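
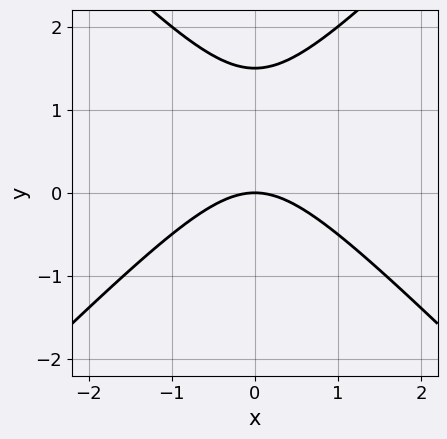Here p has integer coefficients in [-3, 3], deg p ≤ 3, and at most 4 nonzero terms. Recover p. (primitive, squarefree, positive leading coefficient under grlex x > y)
First, the degree is 2 — no degree-1 curve has this shape.
Next, symmetries: the x ↦ −x reflection is a symmetry, so x appears only in even powers.
Next, from the axis intercepts and sections: it meets the y-axis at y = 0 (among the integer gridlines); one x-axis crossing is at x = 0.
Finally, putting this together gives p.

2*x^2 - 2*y^2 + 3*y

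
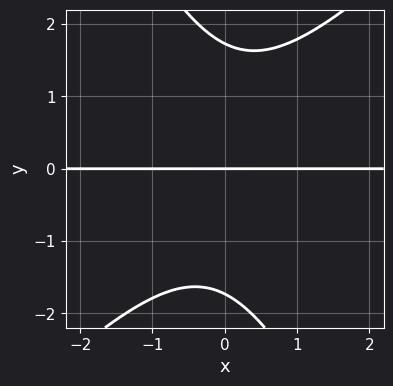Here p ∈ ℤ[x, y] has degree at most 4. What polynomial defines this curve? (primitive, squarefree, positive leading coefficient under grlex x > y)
2*x^2*y - x*y^2 - y^3 + 3*y

1. Degree: no degree-2 curve has this shape, so deg p = 3.
2. Reading off the gridlines: the visible x-axis segment lies entirely on the curve; it meets the y-axis at y = 0 (among the integer gridlines).
3. Together with the visible shape, these determine p as stated.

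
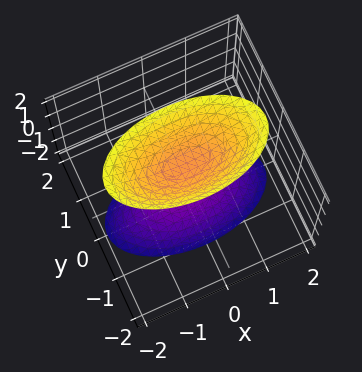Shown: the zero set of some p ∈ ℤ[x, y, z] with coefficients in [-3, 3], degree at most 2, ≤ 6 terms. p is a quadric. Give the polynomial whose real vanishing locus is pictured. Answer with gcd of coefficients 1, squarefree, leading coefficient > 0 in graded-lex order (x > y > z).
First, there are 2 components. They look like related sheets of one shape, so recover p as a whole.
Next, degree: two separate bowl-shaped sheets opening away from each other; a quadric, so deg p = 2.
Next, symmetries: it's symmetric under y → −y, forcing even powers of y; it's symmetric under z → −z, forcing even powers of z; the x ↦ −x reflection is a symmetry, so x appears only in even powers.
Next, observable constraints: it misses every integer gridline on the x-axis; no y-intercept at any integer in the box; among the integer gridlines, it crosses the z-axis at z ∈ {-1, 1}.
Finally, matching integer coefficients to the picture gives p.

x^2 + 3*y^2 - z^2 + 1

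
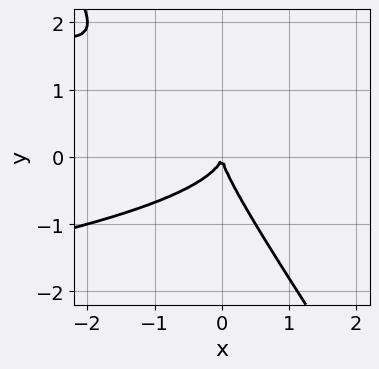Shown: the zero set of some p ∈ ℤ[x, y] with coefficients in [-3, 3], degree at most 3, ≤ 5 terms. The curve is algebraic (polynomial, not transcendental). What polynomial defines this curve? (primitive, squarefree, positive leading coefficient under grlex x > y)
First, the degree is 3 — no degree-2 curve has this shape.
Then, checking where it meets the axes: it crosses the y-axis at the gridline y = 0; it crosses the x-axis at the gridline x = 0.
Finally, solving for integer coefficients yields p as stated.

3*x*y^2 + 2*y^3 + 2*x^2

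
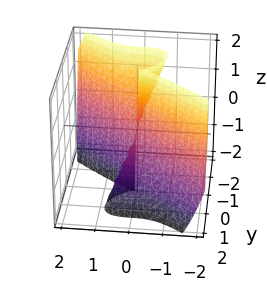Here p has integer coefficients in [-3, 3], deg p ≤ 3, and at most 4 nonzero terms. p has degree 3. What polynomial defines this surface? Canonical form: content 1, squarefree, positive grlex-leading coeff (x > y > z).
First, the degree is 3 — the shape is more complex than any degree-2 surface.
Then, from the visible intercepts: it crosses the y-axis at the gridline y = 0; it meets the x-axis at x = 0 (among the integer gridlines).
Finally, solving for integer coefficients yields p as stated. Check: (0, 0, -2) on the z-axis lies on the surface, and p(0, 0, -2) = 0. ✓

2*x^3 + 3*y^3 + 2*y^2*z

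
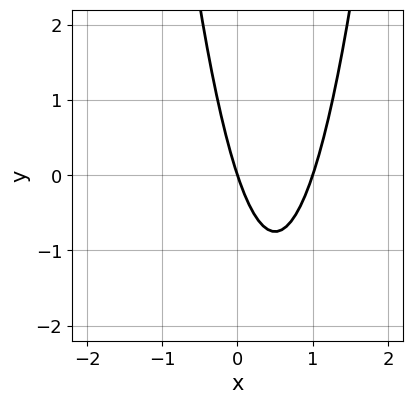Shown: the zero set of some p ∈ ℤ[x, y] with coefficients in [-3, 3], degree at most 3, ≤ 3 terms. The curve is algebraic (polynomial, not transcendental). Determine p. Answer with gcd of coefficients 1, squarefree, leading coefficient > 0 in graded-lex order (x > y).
3*x^2 - 3*x - y

(a) deg p = 2. No degree-1 curve has this shape.
(b) Checking where it meets the axes: it meets the y-axis at y = 0 (among the integer gridlines); the x-axis gridline crossings are at x ∈ {0, 1}.
(c) Assembling these constraints gives the stated polynomial.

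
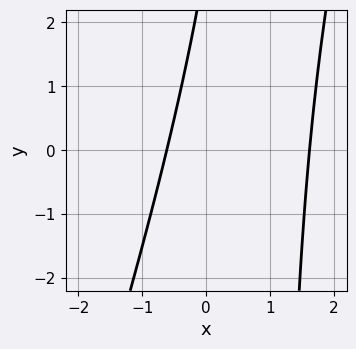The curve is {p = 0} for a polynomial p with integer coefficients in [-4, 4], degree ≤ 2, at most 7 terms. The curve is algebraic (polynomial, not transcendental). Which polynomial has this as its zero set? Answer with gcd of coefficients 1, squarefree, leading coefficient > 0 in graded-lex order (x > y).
3*x^2 - x*y - 3*x + y - 3

1. deg p = 2. A generic line meets the curve in up to 2 points.
2. Observable constraints: no y-intercept at any integer in the box.
3. Solving for integer coefficients yields p as stated.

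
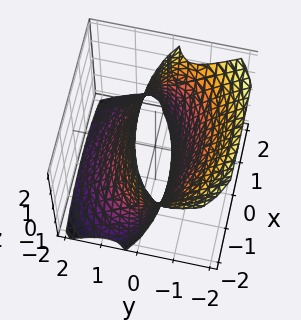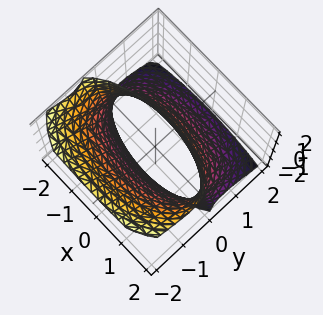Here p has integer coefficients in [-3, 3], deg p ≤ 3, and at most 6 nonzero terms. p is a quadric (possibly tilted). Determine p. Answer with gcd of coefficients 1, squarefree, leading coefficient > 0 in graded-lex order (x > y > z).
x^2 + 3*y^2 + 3*y*z - 3

First, deg p = 2. A generic line meets the surface in up to 2 points.
Then, checking where it meets the axes: no z-intercept at any integer in the box; among the integer gridlines, it crosses the y-axis at y ∈ {-1, 1}.
Finally, these observations pin down the coefficients.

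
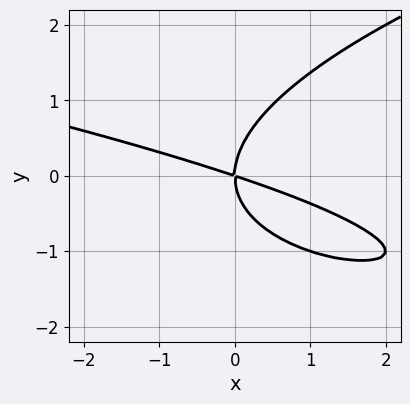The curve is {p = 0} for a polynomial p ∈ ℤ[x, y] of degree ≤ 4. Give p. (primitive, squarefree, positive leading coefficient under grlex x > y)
1. Degree: a generic line meets the curve in up to 3 points, so deg p = 3.
2. Against the integer gridlines: one y-axis crossing is at y = 0; one x-axis crossing is at x = 0.
3. These observations pin down the coefficients.

2*y^3 - x^2 - 3*x*y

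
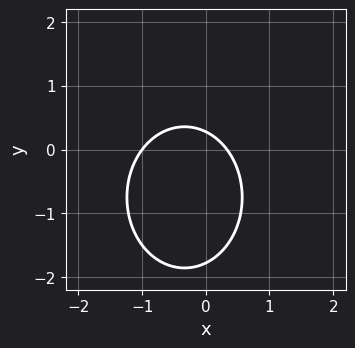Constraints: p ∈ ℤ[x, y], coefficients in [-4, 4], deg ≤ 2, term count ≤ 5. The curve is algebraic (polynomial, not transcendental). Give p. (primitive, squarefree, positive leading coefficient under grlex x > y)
deg p = 2. The shape is more complex than any degree-1 curve.
From the axis intercepts and sections: one x-axis crossing is at x = -1.
The integer polynomial consistent with all of this is the stated p.

3*x^2 + 2*y^2 + 2*x + 3*y - 1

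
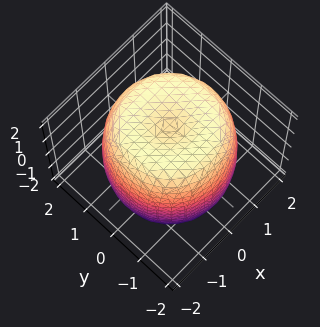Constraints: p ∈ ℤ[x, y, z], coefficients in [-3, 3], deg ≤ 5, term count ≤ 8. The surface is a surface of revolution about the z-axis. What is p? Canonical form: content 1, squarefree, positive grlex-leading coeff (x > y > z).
x^4 + 2*x^2*y^2 + y^4 - 2*x^2 - 2*y^2 + z^2 - 3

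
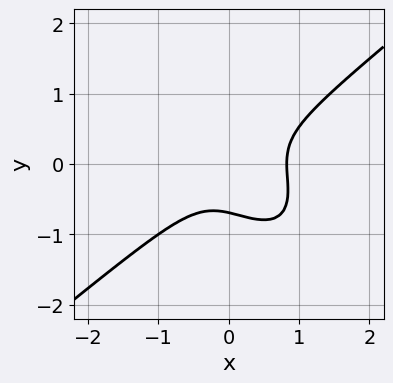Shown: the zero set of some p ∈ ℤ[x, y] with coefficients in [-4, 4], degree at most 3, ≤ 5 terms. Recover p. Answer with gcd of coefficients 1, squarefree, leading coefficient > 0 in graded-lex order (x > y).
(a) The degree is 3 — a generic line meets the curve in up to 3 points.
(b) The integer polynomial consistent with all of this is the stated p.

3*x^3 - 2*x*y^2 - 3*y^3 - x^2 - 1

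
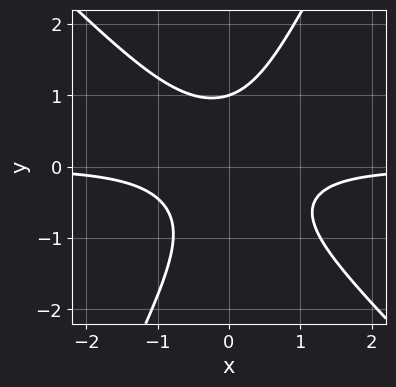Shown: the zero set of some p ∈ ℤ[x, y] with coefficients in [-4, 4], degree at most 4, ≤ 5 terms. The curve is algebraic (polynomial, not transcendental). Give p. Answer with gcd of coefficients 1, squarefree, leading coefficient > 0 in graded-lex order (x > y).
(a) The degree is 3 — the shape is more complex than any degree-2 curve.
(b) Against the integer gridlines: the curve avoids every integer x-axis point in the box; it meets the y-axis at y = 1 (among the integer gridlines).
(c) Assembling these constraints gives the stated polynomial.

2*x^2*y + x*y^2 - y^3 + 1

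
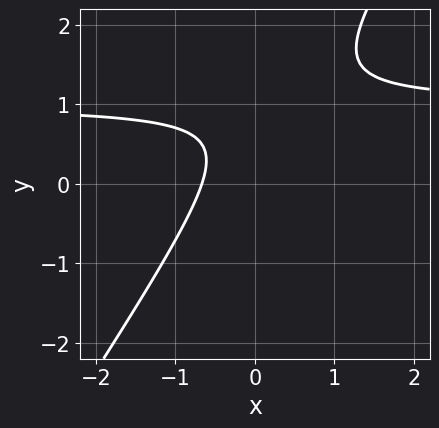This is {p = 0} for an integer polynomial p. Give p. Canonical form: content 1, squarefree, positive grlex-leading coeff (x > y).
3*x*y - 2*y^2 - 3*x + 3*y - 2

First, degree: a generic line meets the curve in up to 2 points, so deg p = 2.
Then, observable constraints: no y-intercept at any integer in the box.
Finally, putting this together gives p.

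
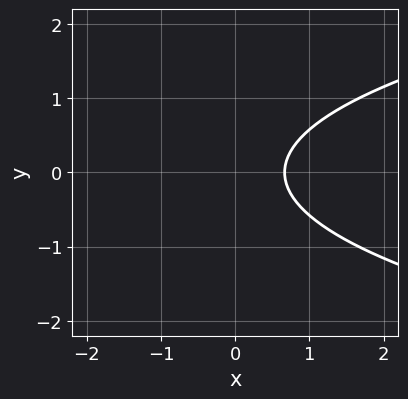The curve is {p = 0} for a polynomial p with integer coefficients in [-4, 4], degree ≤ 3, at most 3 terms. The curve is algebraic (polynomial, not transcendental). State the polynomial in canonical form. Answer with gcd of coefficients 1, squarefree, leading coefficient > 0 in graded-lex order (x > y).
3*y^2 - 3*x + 2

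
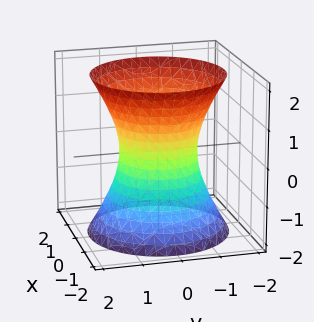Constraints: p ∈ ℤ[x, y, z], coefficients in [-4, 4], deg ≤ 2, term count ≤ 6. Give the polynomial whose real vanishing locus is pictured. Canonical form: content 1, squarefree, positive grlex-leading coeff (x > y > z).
First, the degree is 2 — an hourglass — one-sheet hyperboloid; a quadric.
Next, symmetries: the z ↦ −z reflection is a symmetry, so z appears only in even powers; the surface is invariant under rotation about z: p = q(x² + y², z).
Then, against the integer gridlines: among the integer gridlines, it crosses the y-axis at y ∈ {-1, 1}; it misses every integer gridline on the z-axis; a circular section at z = -1 has radius between 1 and 2.
Finally, putting this together gives p.

2*x^2 + 2*y^2 - z^2 - 2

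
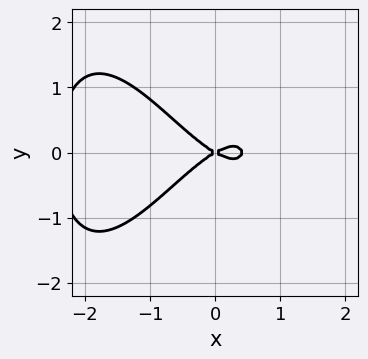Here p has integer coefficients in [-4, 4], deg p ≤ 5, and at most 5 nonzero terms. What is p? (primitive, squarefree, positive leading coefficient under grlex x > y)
x^4 + 2*x^3 - x^2 + 3*y^2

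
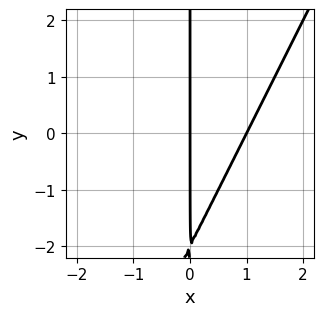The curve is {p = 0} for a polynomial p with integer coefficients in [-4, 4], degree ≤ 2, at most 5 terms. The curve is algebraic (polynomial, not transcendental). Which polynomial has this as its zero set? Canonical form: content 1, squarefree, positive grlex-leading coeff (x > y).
deg p = 2. The shape is more complex than any degree-1 curve.
Against the integer gridlines: every point of the y-axis in the box is on the curve; the x-axis gridline crossings are at x ∈ {0, 1}.
Putting this together gives p.

2*x^2 - x*y - 2*x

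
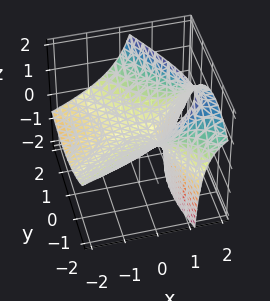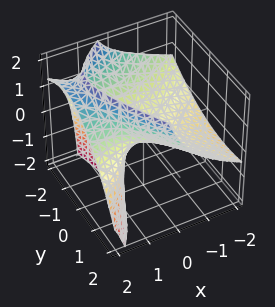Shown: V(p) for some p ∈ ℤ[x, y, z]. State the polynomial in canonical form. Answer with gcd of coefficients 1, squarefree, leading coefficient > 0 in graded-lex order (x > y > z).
x^2 - x*y - 3*x*z - y^2 + 3*z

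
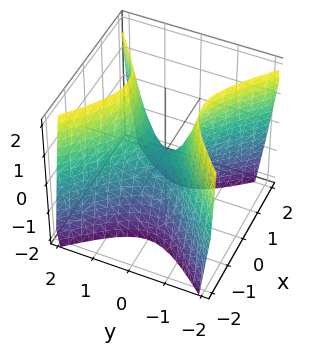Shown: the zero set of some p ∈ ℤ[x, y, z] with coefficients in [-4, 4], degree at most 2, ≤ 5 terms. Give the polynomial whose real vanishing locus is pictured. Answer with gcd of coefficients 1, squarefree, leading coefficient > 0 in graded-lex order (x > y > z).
1. Degree: a hyperbolic paraboloid; a quadric, so deg p = 2.
2. Symmetries: mirror symmetry y ↦ −y ⇒ only even powers of y; it's symmetric under x → −x, forcing even powers of x.
3. From the axis intercepts and sections: it meets the z-axis at z = 0 (among the integer gridlines); one y-axis crossing is at y = 0; it meets the x-axis at x = 0 (among the integer gridlines).
4. The integer polynomial consistent with all of this is the stated p.

2*x^2 - 2*y^2 + z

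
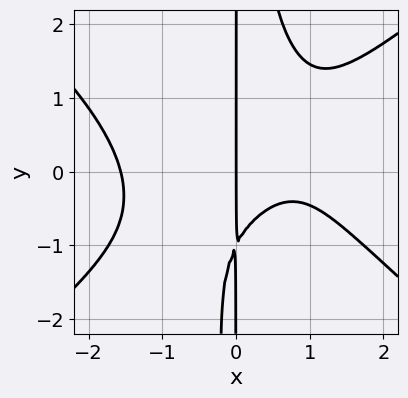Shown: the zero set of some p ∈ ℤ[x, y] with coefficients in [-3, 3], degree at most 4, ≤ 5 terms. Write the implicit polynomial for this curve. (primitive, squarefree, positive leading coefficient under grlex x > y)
deg p = 4. A generic line meets the curve in up to 4 points.
Against the integer gridlines: every point of the y-axis in the box is on the curve; it meets the x-axis at x = 0 (among the integer gridlines).
Putting this together gives p.

2*x^4 - 3*x^2*y^2 - 3*x^2 + 3*x*y + 3*x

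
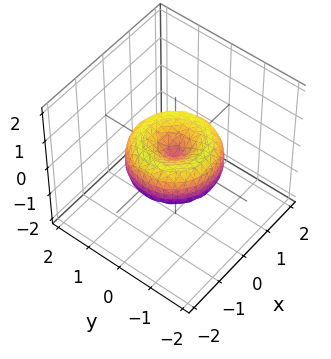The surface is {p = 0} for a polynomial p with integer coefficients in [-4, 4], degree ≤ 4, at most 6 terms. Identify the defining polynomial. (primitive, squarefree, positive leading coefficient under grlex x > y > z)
2*x^4 + 4*x^2*y^2 + 2*y^4 - 3*x^2 - 3*y^2 + 3*z^2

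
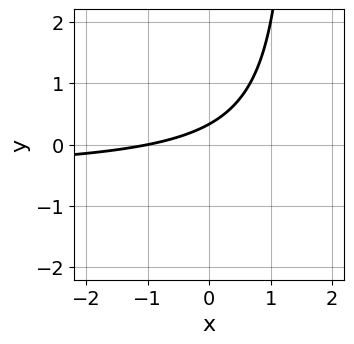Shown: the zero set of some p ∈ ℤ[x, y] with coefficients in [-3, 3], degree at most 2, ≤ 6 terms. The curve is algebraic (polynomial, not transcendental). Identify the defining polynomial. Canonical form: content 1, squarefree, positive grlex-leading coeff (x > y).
2*x*y + x - 3*y + 1

1. deg p = 2. A generic line meets the curve in up to 2 points.
2. From the visible intercepts: one x-axis crossing is at x = -1.
3. Matching integer coefficients to the picture gives p.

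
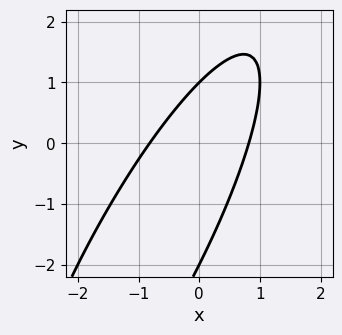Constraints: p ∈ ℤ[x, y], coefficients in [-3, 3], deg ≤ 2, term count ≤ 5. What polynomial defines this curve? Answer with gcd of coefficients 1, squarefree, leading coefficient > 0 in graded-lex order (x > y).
3*x^2 - 3*x*y + y^2 + y - 2

First, degree: no degree-1 curve has this shape, so deg p = 2.
Next, from the axis intercepts and sections: the y-axis gridline crossings are at y ∈ {-2, 1}.
Finally, putting this together gives p.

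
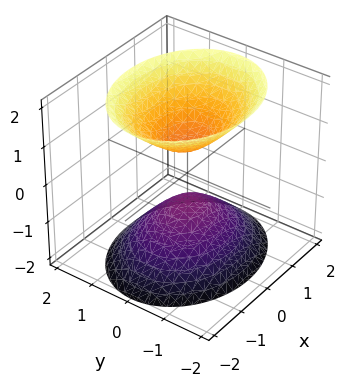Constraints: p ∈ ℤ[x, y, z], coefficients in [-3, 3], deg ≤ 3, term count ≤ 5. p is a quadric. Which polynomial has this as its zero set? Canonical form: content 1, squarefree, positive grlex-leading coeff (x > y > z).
2*x^2 + 3*y^2 - 2*z^2 + 1

There are 2 components.
The degree is 2 — two sheets facing apart; a quadric.
Symmetries: mirror symmetry y ↦ −y ⇒ only even powers of y; mirror symmetry x ↦ −x ⇒ only even powers of x; mirror symmetry z ↦ −z ⇒ only even powers of z.
Reading off the gridlines: the surface avoids every integer y-axis point in the box; the surface avoids every integer x-axis point in the box.
Putting this together gives p.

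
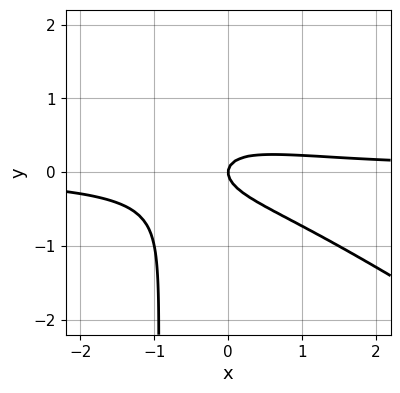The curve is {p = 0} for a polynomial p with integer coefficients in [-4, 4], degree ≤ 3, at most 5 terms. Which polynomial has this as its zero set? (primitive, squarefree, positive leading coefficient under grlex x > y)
2*x^2*y + 3*x*y^2 + x*y + 3*y^2 - x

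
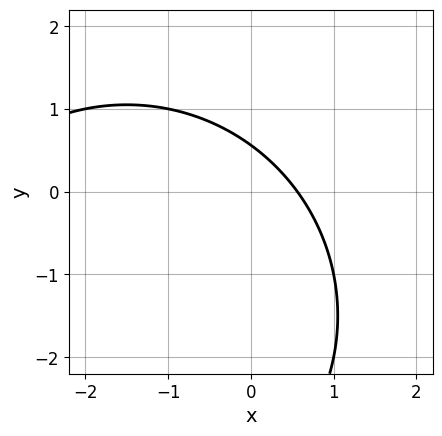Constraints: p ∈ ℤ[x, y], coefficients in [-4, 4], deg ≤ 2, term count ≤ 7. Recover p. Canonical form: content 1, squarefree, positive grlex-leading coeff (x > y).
x^2 + y^2 + 3*x + 3*y - 2

1. The degree is 2 — a generic line meets the curve in up to 2 points.
2. Solving for integer coefficients yields p as stated.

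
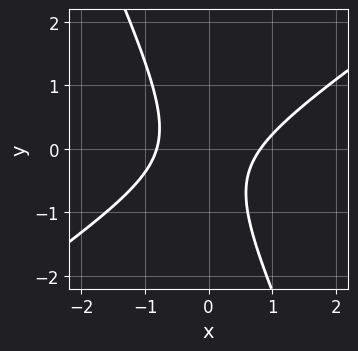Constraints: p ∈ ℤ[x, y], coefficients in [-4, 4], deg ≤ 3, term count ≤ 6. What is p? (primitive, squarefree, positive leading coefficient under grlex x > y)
3*x^2 - 3*x*y - 2*y^2 - y - 2

(a) deg p = 2.
(b) Checking where it meets the axes: no y-intercept at any integer in the box.
(c) The integer polynomial consistent with all of this is the stated p.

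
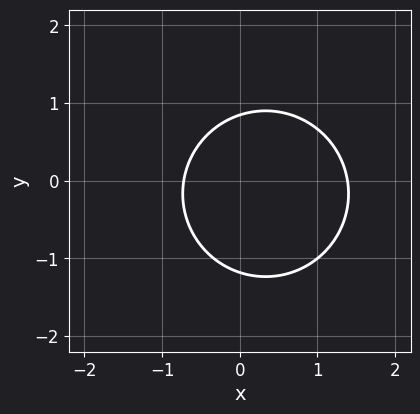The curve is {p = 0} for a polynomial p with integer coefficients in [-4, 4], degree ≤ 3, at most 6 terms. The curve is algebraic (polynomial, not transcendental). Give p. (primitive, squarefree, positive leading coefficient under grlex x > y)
First, degree: a generic line meets the curve in up to 2 points, so deg p = 2.
Finally, matching integer coefficients to the picture gives p.

3*x^2 + 3*y^2 - 2*x + y - 3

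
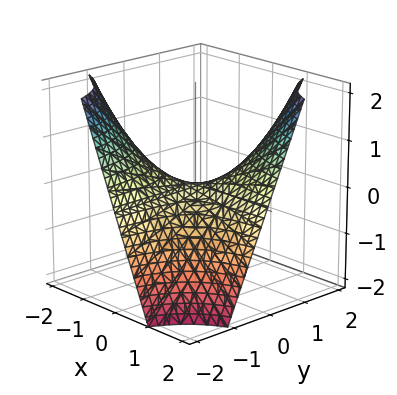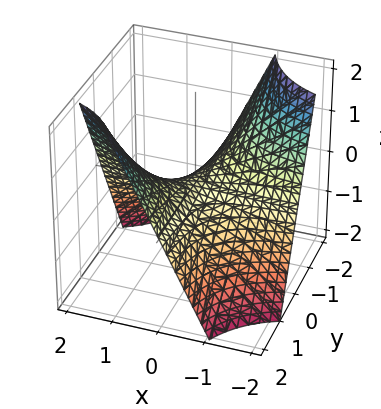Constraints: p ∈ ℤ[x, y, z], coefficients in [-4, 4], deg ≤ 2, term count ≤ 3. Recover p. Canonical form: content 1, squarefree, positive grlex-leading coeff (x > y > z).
deg p = 2.
Observable constraints: the visible x-axis segment lies entirely on the surface; every point of the y-axis in the box is on the surface; it meets the z-axis at z = 0 (among the integer gridlines).
Solving for integer coefficients yields p as stated.

x*y - z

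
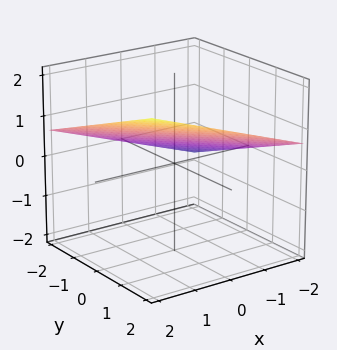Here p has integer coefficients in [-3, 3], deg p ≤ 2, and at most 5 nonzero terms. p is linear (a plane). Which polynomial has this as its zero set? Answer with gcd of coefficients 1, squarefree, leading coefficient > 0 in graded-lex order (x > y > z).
(a) The degree is 1 — every cross-section is a straight line — this is a plane.
(b) Against the integer gridlines: it meets the y-axis at y = -2 (among the integer gridlines); it meets the x-axis at x = -2 (among the integer gridlines).
(c) Solving for integer coefficients yields p as stated.

x + y - 3*z + 2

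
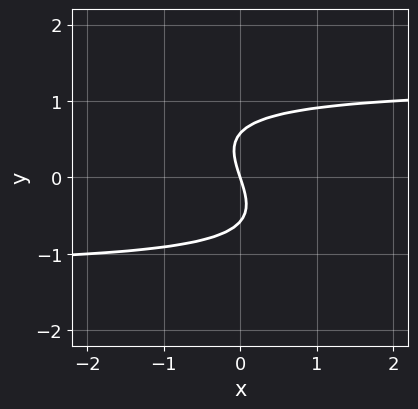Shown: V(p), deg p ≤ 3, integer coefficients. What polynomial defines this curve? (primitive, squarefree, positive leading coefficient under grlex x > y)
2*x*y^2 + 3*y^3 - 3*x - y

(a) deg p = 3. No degree-2 curve has this shape.
(b) From the axis intercepts and sections: it meets the x-axis at x = 0 (among the integer gridlines); it meets the y-axis at y = 0 (among the integer gridlines).
(c) Matching integer coefficients to the picture gives p.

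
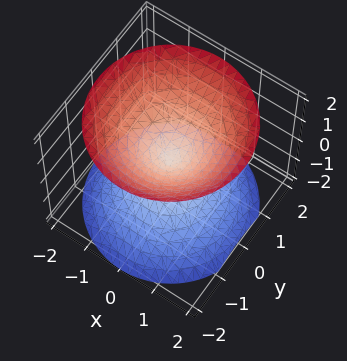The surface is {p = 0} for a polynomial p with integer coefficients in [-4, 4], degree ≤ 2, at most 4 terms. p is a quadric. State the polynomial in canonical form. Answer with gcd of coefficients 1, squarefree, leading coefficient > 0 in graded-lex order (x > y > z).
(a) I count 2 distinct pieces.
(b) deg p = 2.
(c) Symmetries: the z ↦ −z reflection is a symmetry, so z appears only in even powers; rotational symmetry about the z-axis ⇒ p depends on x, y only through x² + y².
(d) Reading off the gridlines: it crosses the y-axis at the gridline y = 0; it meets the z-axis at z = 0 (among the integer gridlines).
(e) Together with the visible shape, these determine p as stated.

x^2 + y^2 - z^2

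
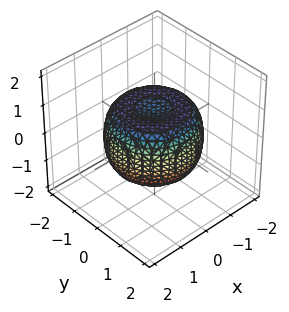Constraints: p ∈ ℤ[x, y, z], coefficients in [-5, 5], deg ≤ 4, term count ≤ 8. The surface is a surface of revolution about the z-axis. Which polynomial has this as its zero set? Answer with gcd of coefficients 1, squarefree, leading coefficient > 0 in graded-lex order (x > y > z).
2*x^4 + 4*x^2*y^2 + 2*y^4 - 3*x^2 - 3*y^2 + 3*z^2 - 2

1. Degree: no degree-3 surface has this shape, so deg p = 4.
2. Symmetries: the z-axis is an axis of rotation, so x and y enter only as x² + y².
3. Against the integer gridlines: a circular section at z = -1 has radius between 0 and 1.
4. Fitting integer coefficients to these (and the overall shape) gives p.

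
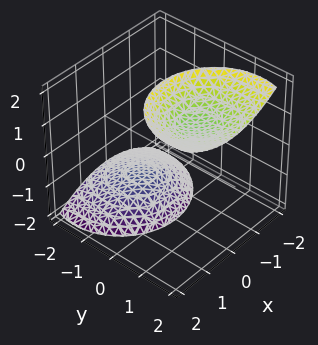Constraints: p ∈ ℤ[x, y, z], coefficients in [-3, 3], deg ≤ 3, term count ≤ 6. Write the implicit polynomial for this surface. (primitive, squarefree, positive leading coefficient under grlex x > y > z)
2*x^2 + 2*y^2 - 3*y*z - z^2 + 3

1. I count 2 distinct pieces.
2. Degree: no degree-1 surface has this shape, so deg p = 2.
3. Reading off the gridlines: no x-intercept at any integer in the box; no y-intercept at any integer in the box.
4. Putting this together gives p.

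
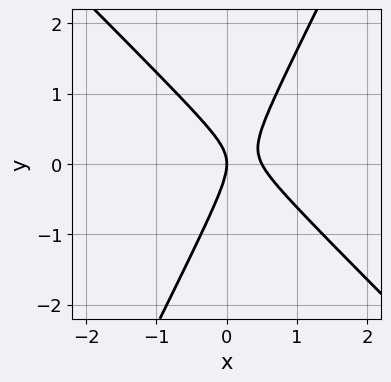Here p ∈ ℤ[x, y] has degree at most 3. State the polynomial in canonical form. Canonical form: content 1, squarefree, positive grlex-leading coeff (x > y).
1. deg p = 2.
2. From the axis intercepts and sections: one y-axis crossing is at y = 0; one x-axis crossing is at x = 0.
3. Fitting integer coefficients to these (and the overall shape) gives p.

2*x^2 + x*y - y^2 - x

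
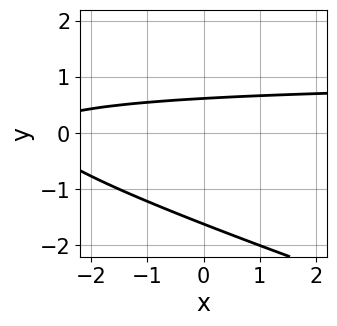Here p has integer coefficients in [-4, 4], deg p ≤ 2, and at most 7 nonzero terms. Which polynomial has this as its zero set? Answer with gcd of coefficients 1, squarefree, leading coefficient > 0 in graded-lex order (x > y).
First, degree: a generic line meets the curve in up to 2 points, so deg p = 2.
Then, reading off the gridlines: no x-intercept at any integer in the box.
Finally, together with the visible shape, these determine p as stated.

x*y + 3*y^2 - x + 3*y - 3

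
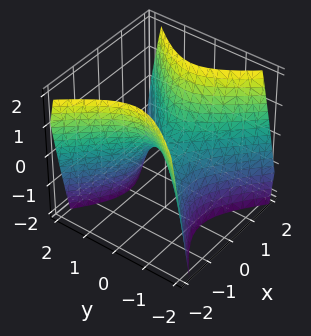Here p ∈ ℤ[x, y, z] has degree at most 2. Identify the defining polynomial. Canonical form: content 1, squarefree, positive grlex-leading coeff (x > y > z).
3*x^2 - 3*y^2 - 2*z

1. deg p = 2. A hyperbolic paraboloid; a quadric.
2. Symmetries: the y ↦ −y reflection is a symmetry, so y appears only in even powers; the x ↦ −x reflection is a symmetry, so x appears only in even powers.
3. Checking where it meets the axes: one x-axis crossing is at x = 0; it crosses the z-axis at the gridline z = 0; it crosses the y-axis at the gridline y = 0.
4. These observations pin down the coefficients.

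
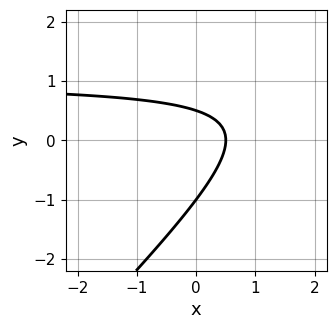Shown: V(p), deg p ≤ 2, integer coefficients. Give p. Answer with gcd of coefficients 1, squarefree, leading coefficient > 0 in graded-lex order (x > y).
2*x*y - 2*y^2 - 2*x - y + 1

The degree is 2 — the shape is more complex than any degree-1 curve.
From the visible intercepts: one y-axis crossing is at y = -1.
Together with the visible shape, these determine p as stated.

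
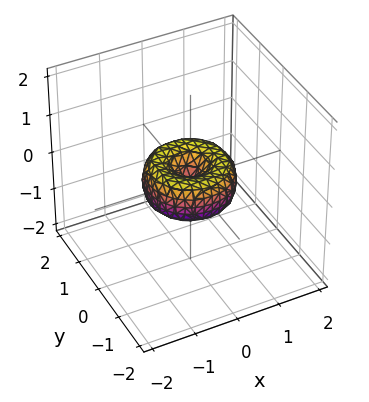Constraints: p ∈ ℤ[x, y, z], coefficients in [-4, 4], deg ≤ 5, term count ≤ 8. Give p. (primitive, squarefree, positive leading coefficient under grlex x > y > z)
x^4 + 2*x^2*y^2 + y^4 - x^2 - y^2 + z^2

First, the degree is 4 — a generic line meets the surface in up to 4 points.
Then, symmetry: the z-axis is an axis of rotation, so x and y enter only as x² + y².
Next, from the visible intercepts: it crosses the z-axis at the gridline z = 0; among the integer gridlines, it crosses the x-axis at x ∈ {-1, 0, 1}; the y-axis gridline crossings are at y ∈ {-1, 0, 1}.
Finally, matching integer coefficients to the picture gives p.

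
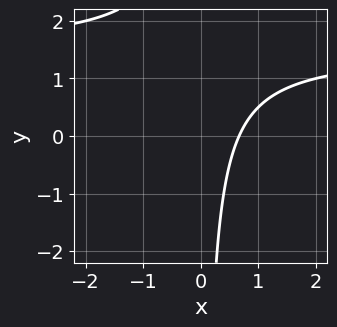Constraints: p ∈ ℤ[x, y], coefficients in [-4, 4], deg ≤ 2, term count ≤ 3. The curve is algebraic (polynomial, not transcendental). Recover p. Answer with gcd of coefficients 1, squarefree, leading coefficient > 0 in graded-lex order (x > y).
2*x*y - 3*x + 2

(a) deg p = 2. No degree-1 curve has this shape.
(b) Against the integer gridlines: no y-intercept at any integer in the box.
(c) Together with the visible shape, these determine p as stated.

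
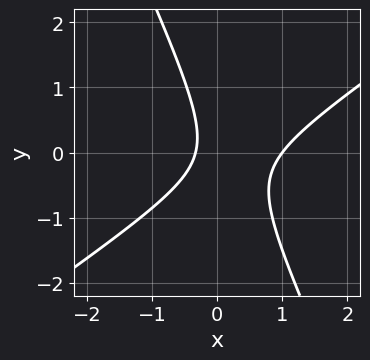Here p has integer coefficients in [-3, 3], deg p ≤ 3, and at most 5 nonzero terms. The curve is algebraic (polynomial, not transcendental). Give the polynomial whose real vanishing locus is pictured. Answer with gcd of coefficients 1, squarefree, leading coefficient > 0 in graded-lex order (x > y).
3*x^2 - 3*x*y - 2*y^2 - 2*x - 1

First, deg p = 2. No degree-1 curve has this shape.
Next, from the axis intercepts and sections: one x-axis crossing is at x = 1; the curve avoids every integer y-axis point in the box.
Finally, fitting integer coefficients to these (and the overall shape) gives p.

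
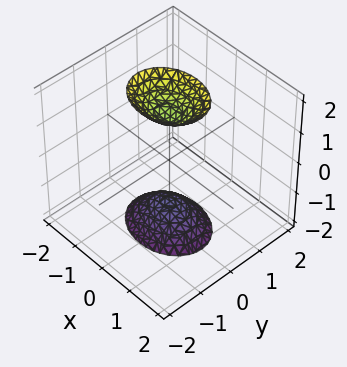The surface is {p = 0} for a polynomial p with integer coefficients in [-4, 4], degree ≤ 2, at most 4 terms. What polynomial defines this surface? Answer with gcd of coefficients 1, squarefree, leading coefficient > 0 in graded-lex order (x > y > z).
2*x^2 + 3*y^2 - z^2 + 2

1. I count 2 distinct pieces. They look like related sheets of one shape, so recover p as a whole.
2. The degree is 2 — two sheets facing apart; a quadric.
3. Symmetries: mirror symmetry y ↦ −y ⇒ only even powers of y; mirror symmetry x ↦ −x ⇒ only even powers of x; the z ↦ −z reflection is a symmetry, so z appears only in even powers.
4. Against the integer gridlines: it misses every integer gridline on the x-axis; the surface avoids every integer y-axis point in the box.
5. Fitting integer coefficients to these (and the overall shape) gives p.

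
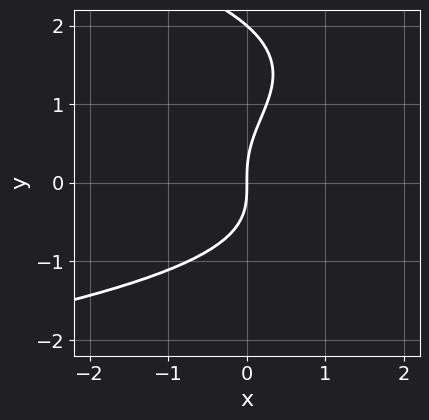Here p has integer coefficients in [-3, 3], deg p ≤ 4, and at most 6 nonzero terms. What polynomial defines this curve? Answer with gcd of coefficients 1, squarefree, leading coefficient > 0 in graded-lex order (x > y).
y^4 + x*y^2 - 2*y^3 + 3*x

1. Degree: the shape is more complex than any degree-3 curve, so deg p = 4.
2. Against the integer gridlines: it meets the x-axis at x = 0 (among the integer gridlines); among the integer gridlines, it crosses the y-axis at y ∈ {0, 2}.
3. Fitting integer coefficients to these (and the overall shape) gives p.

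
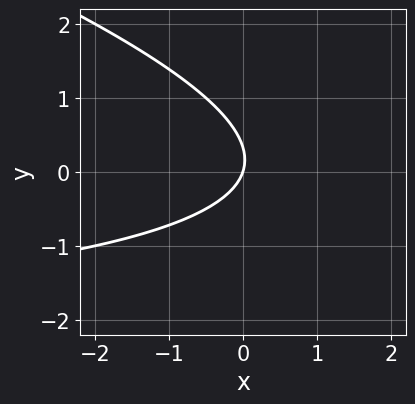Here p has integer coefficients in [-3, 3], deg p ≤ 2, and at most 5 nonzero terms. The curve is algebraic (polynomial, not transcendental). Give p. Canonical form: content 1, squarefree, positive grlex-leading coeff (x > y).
(a) Degree: the shape is more complex than any degree-1 curve, so deg p = 2.
(b) Checking where it meets the axes: it meets the x-axis at x = 0 (among the integer gridlines); it meets the y-axis at y = 0 (among the integer gridlines).
(c) Matching integer coefficients to the picture gives p.

x*y + 3*y^2 + 3*x - y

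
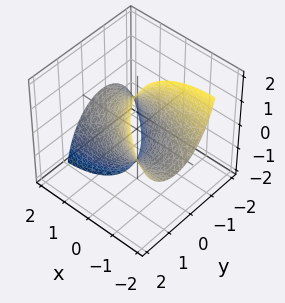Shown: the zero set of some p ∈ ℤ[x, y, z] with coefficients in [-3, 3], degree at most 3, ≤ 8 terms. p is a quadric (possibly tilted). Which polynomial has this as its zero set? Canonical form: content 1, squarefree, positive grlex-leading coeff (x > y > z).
x^2 + 2*x*y + 3*x*z + 3*y^2 + z^2 - 2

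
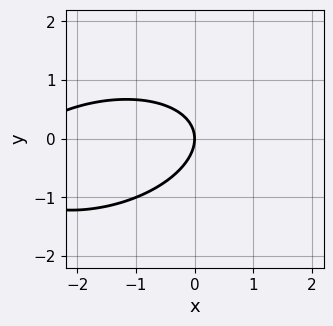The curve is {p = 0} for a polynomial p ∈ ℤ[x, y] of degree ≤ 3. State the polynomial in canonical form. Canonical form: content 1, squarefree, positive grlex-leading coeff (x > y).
x^2 - x*y + 3*y^2 + 3*x

First, the degree is 2 — a generic line meets the curve in up to 2 points.
Next, reading off the gridlines: one x-axis crossing is at x = 0; it crosses the y-axis at the gridline y = 0.
Finally, together with the visible shape, these determine p as stated.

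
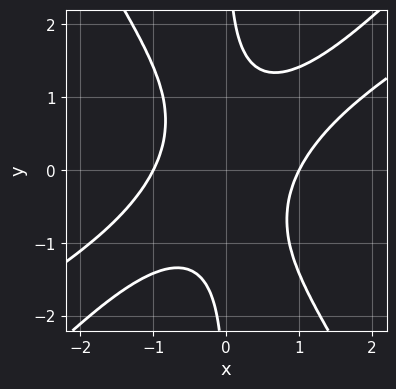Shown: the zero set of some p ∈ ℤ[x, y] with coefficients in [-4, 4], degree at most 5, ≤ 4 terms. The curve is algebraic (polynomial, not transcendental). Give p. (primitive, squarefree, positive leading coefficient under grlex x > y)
The degree is 4 — the shape is more complex than any degree-3 curve.
Observable constraints: among the integer gridlines, it crosses the x-axis at x ∈ {-1, 1}; no y-intercept at any integer in the box.
Matching integer coefficients to the picture gives p.

x^4 - 2*x^3*y + x*y^3 - 1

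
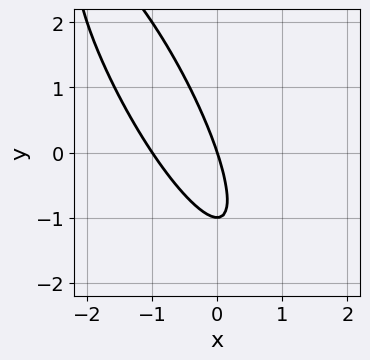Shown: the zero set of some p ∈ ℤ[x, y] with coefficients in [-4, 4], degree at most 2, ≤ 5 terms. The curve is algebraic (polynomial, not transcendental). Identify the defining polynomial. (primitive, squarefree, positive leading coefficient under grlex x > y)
3*x^2 + 3*x*y + y^2 + 3*x + y

Degree: the shape is more complex than any degree-1 curve, so deg p = 2.
From the visible intercepts: among the integer gridlines, it crosses the x-axis at x ∈ {-1, 0}; the y-axis gridline crossings are at y ∈ {-1, 0}.
Putting this together gives p.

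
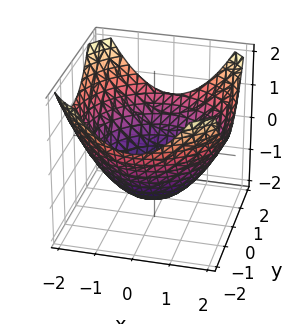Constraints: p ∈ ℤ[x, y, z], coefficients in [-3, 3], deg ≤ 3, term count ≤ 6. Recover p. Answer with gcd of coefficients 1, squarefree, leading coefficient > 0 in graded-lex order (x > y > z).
x^2 + y^2 - 2*z - 3

Degree: a generic line meets the surface in up to 2 points, so deg p = 2.
Symmetry: every cross-section ⟂ z is a circle, so x, y appear only via x² + y².
Against the integer gridlines: a circular section at z = -1 has radius exactly 1.
Matching integer coefficients to the picture gives p.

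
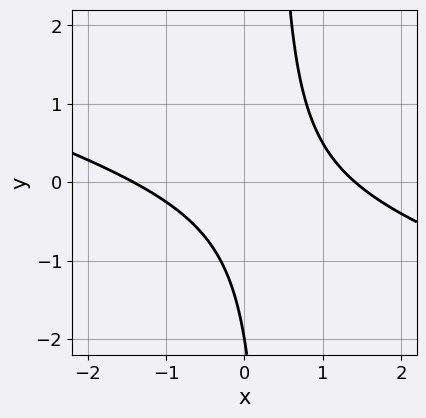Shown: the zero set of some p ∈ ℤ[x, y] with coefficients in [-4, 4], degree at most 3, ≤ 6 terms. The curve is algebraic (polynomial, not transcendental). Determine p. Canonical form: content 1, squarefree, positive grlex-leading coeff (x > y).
x^2 + 3*x*y - y - 2

(a) deg p = 2. The shape is more complex than any degree-1 curve.
(b) Against the integer gridlines: one y-axis crossing is at y = -2.
(c) Fitting integer coefficients to these (and the overall shape) gives p.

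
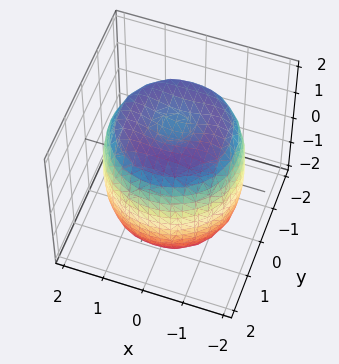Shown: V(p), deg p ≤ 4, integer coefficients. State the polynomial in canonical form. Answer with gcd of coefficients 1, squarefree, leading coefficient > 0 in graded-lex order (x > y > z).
(a) deg p = 4. A generic line meets the surface in up to 4 points.
(b) Symmetries: the z-axis is an axis of rotation, so x and y enter only as x² + y².
(c) Checking where it meets the axes: a circular section at z = 0 has radius between 1 and 2.
(d) Solving for integer coefficients yields p as stated.

x^4 + 2*x^2*y^2 + y^4 - 2*x^2 - 2*y^2 + z^2 - 2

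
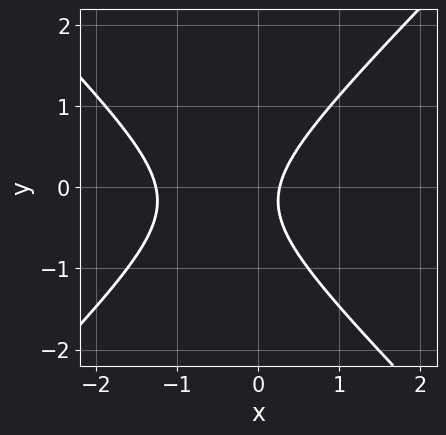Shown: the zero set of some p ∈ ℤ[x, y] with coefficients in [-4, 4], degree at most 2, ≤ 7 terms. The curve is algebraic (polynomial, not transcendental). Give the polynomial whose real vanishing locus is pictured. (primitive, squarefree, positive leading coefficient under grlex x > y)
1. Degree: no degree-1 curve has this shape, so deg p = 2.
2. Against the integer gridlines: no y-intercept at any integer in the box.
3. Putting this together gives p.

3*x^2 - 3*y^2 + 3*x - y - 1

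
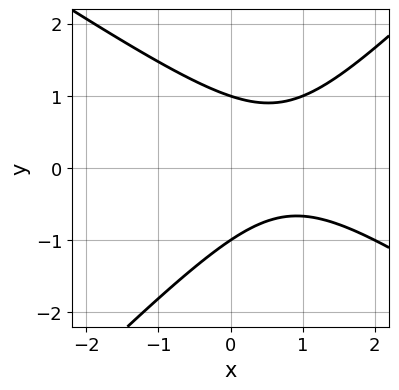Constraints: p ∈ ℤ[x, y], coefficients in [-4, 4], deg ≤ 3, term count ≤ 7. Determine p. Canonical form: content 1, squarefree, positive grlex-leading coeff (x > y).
Degree: a generic line meets the curve in up to 2 points, so deg p = 2.
Reading off the gridlines: no x-intercept at any integer in the box; the y-axis gridline crossings are at y ∈ {-1, 1}.
Solving for integer coefficients yields p as stated.

2*x^2 + x*y - 3*y^2 - 3*x + 3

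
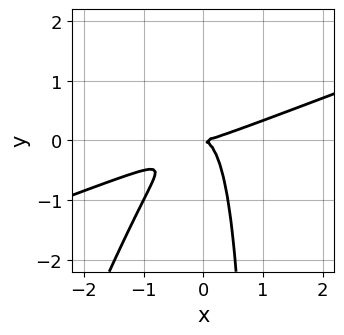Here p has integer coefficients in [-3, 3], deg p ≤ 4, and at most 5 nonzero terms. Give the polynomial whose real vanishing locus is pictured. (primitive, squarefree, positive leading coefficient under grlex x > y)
First, the degree is 3 — the shape is more complex than any degree-2 curve.
Next, checking where it meets the axes: it meets the y-axis at y = 0 (among the integer gridlines); it meets the x-axis at x = 0 (among the integer gridlines).
Finally, assembling these constraints gives the stated polynomial.

x^3 - 3*x^2*y + x*y^2 - y^2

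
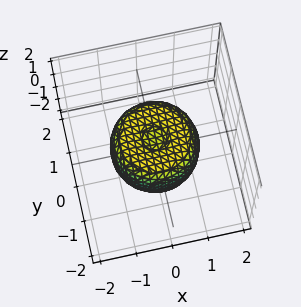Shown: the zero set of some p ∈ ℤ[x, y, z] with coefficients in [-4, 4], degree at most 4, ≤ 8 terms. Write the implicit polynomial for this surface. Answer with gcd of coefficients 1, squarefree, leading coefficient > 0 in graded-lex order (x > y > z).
(a) Degree: no degree-3 surface has this shape, so deg p = 4.
(b) Symmetries: rotational symmetry about the z-axis ⇒ p depends on x, y only through x² + y².
(c) Reading off the gridlines: a circular section at z = 0 has radius between 1 and 2.
(d) Assembling these constraints gives the stated polynomial.

2*x^4 + 4*x^2*y^2 + 2*y^4 - 2*x^2 - 2*y^2 + 2*z^2 - 1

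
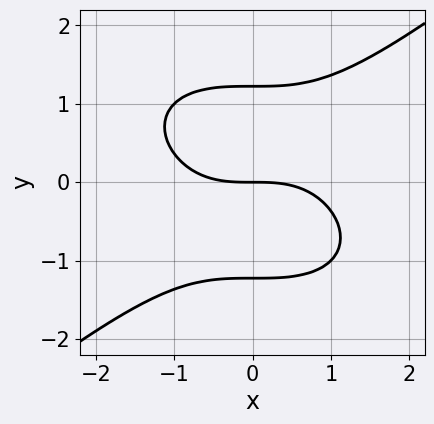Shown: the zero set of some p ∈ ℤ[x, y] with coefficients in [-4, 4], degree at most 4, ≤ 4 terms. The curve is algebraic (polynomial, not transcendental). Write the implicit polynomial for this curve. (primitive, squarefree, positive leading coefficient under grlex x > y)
(a) The degree is 3 — the shape is more complex than any degree-2 curve.
(b) Reading off the gridlines: one x-axis crossing is at x = 0; one y-axis crossing is at y = 0.
(c) Putting this together gives p.

x^3 - 2*y^3 + 3*y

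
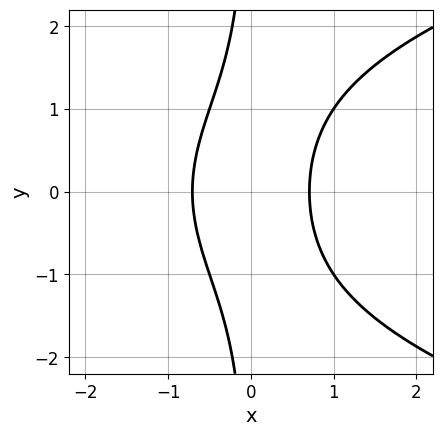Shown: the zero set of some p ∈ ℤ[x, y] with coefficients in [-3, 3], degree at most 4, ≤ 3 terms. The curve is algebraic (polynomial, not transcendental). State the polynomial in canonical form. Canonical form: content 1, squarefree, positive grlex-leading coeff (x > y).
x*y^2 - 2*x^2 + 1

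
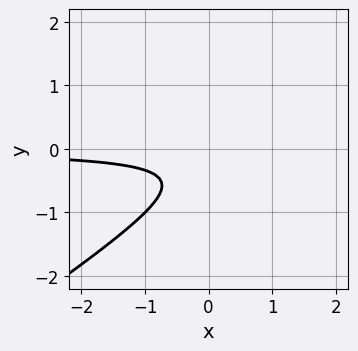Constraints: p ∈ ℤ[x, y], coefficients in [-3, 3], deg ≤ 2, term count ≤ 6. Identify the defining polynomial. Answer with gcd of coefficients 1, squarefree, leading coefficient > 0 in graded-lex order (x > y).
2*x*y - 3*y^2 - 2*y - 1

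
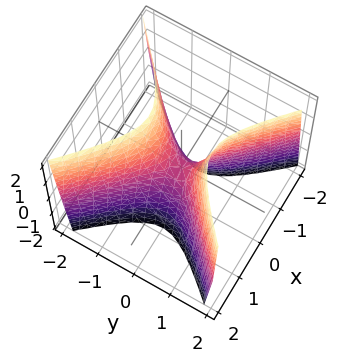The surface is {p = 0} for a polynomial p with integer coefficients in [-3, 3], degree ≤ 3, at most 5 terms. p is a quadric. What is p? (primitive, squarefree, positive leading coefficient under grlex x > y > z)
Degree: a saddle surface; a quadric, so deg p = 2.
Symmetries: mirror symmetry y ↦ −y ⇒ only even powers of y; mirror symmetry x ↦ −x ⇒ only even powers of x.
Against the integer gridlines: one z-axis crossing is at z = 0; it meets the y-axis at y = 0 (among the integer gridlines); it crosses the x-axis at the gridline x = 0.
Putting this together gives p.

3*x^2 - 3*y^2 + z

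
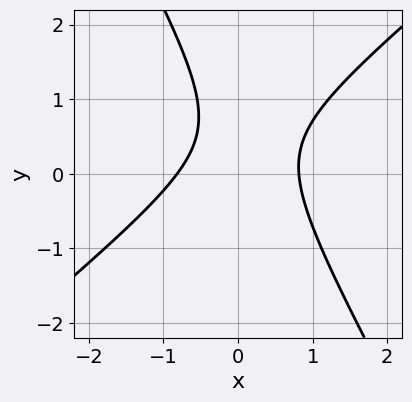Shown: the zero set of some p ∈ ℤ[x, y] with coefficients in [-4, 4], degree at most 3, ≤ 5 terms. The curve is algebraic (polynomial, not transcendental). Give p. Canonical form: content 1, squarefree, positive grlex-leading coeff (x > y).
The degree is 2 — no degree-1 curve has this shape.
From the visible intercepts: the curve avoids every integer y-axis point in the box.
These observations pin down the coefficients.

3*x^2 - 2*x*y - 2*y^2 + 2*y - 2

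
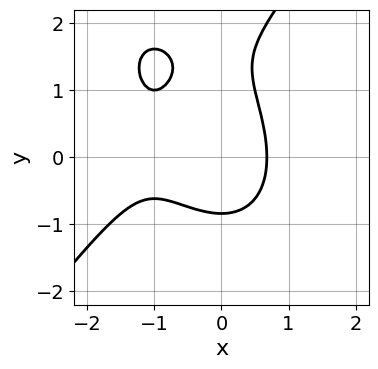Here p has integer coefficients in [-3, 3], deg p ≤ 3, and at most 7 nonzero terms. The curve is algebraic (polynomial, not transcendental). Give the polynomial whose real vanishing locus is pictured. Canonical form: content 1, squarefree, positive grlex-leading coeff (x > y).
1. Degree: a generic line meets the curve in up to 3 points, so deg p = 3.
2. Matching integer coefficients to the picture gives p.

2*x^3 - y^3 + 3*x^2 + 2*y^2 - 2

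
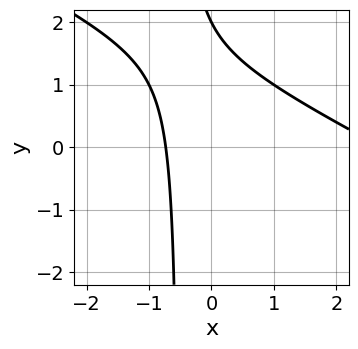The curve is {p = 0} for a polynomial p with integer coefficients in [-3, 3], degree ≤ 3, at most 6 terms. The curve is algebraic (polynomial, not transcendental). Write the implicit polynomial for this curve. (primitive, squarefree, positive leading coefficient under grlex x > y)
x^2 + 2*x*y - 2*x + y - 2

(a) Degree: a generic line meets the curve in up to 2 points, so deg p = 2.
(b) From the axis intercepts and sections: one y-axis crossing is at y = 2.
(c) Putting this together gives p.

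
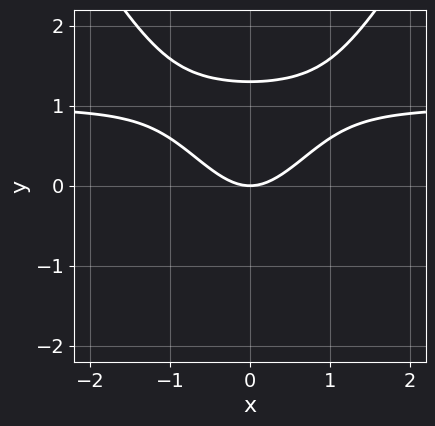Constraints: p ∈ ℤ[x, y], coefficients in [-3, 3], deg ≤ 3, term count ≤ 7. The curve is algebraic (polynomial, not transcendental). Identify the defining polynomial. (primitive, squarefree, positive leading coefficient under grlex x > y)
First, deg p = 3. A generic line meets the curve in up to 3 points.
Next, symmetries: it's symmetric under x → −x, forcing even powers of x.
Next, reading off the gridlines: one y-axis crossing is at y = 0; it crosses the x-axis at the gridline x = 0.
Finally, these observations pin down the coefficients.

3*x^2*y - y^3 - 3*x^2 - y^2 + 3*y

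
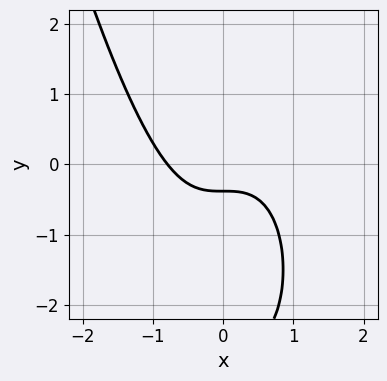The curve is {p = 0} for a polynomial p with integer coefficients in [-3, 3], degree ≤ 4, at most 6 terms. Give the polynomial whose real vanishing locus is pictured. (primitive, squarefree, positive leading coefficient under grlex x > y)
2*x^3 + y^2 + 3*y + 1

(a) The degree is 3 — no degree-2 curve has this shape.
(b) Putting this together gives p.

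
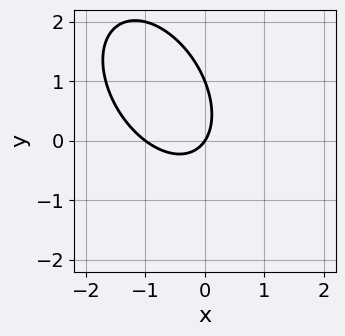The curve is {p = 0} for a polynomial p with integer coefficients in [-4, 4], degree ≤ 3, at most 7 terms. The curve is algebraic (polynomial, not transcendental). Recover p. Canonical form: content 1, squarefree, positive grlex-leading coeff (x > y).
3*x^2 + 2*x*y + 2*y^2 + 3*x - 2*y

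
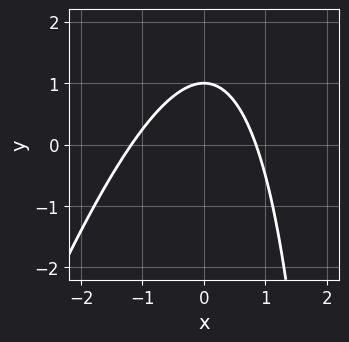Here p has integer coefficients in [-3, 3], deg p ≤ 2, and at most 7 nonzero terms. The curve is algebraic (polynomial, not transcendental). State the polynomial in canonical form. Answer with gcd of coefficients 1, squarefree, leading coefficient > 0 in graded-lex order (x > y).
1. Degree: no degree-1 curve has this shape, so deg p = 2.
2. Observable constraints: one y-axis crossing is at y = 1.
3. The integer polynomial consistent with all of this is the stated p.

3*x^2 - x*y + x + 3*y - 3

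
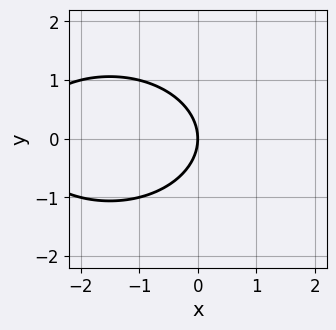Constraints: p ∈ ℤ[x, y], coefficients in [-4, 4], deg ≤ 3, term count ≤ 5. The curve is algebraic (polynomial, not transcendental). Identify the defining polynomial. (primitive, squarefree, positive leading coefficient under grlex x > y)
x^2 + 2*y^2 + 3*x

1. The degree is 2 — no degree-1 curve has this shape.
2. Symmetries: it's symmetric under y → −y, forcing even powers of y.
3. Against the integer gridlines: it meets the x-axis at x = 0 (among the integer gridlines); it meets the y-axis at y = 0 (among the integer gridlines).
4. Assembling these constraints gives the stated polynomial.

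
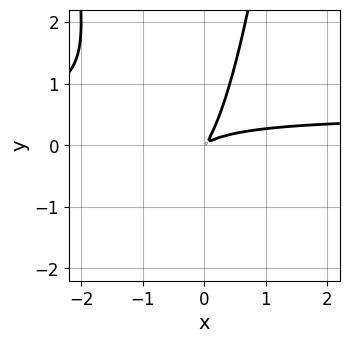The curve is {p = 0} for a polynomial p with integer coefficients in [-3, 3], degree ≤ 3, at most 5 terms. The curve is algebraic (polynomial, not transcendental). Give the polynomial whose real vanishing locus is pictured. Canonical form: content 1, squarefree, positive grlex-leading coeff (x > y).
2*x^2*y - x^2 + 2*x*y - y^2

First, degree: no degree-2 curve has this shape, so deg p = 3.
Finally, the integer polynomial consistent with all of this is the stated p.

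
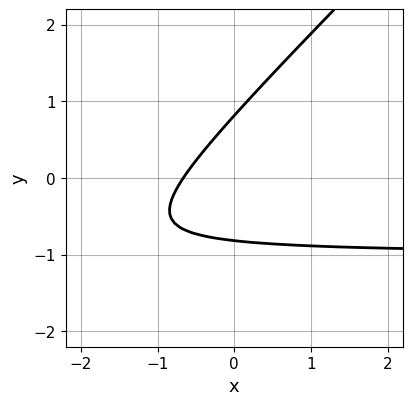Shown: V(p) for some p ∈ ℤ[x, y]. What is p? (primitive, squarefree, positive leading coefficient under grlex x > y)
3*x*y - 3*y^2 + 3*x + 2

Degree: a generic line meets the curve in up to 2 points, so deg p = 2.
Matching integer coefficients to the picture gives p.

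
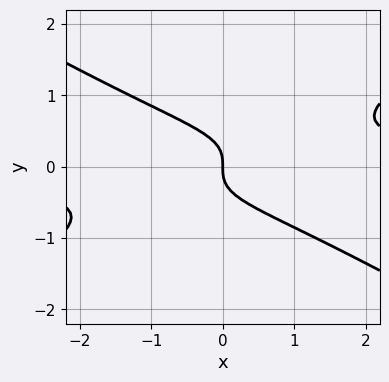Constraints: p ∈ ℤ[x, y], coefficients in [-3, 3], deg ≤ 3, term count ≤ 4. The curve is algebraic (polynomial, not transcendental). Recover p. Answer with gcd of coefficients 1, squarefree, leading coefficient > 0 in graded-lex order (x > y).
(a) The degree is 3 — no degree-2 curve has this shape.
(b) Checking where it meets the axes: it crosses the y-axis at the gridline y = 0; it crosses the x-axis at the gridline x = 0.
(c) Assembling these constraints gives the stated polynomial.

x^2*y - 3*y^3 - x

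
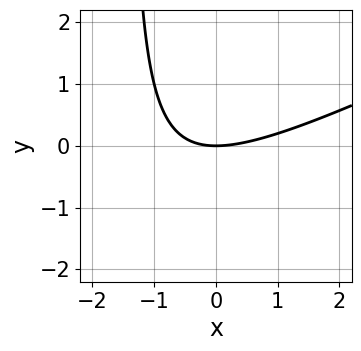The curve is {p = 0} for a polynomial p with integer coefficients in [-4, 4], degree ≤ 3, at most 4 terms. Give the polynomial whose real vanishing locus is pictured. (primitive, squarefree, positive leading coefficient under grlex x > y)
x^2 - 2*x*y - 3*y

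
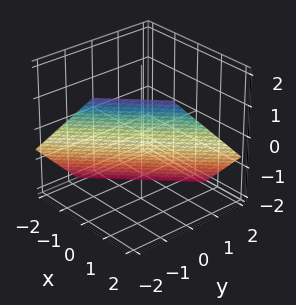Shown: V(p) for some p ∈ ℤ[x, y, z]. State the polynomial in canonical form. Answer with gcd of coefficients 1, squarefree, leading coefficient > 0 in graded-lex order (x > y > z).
(a) deg p = 1. The surface is flat (a plane).
(b) Matching integer coefficients to the picture gives p.

3*x - 3*y - 3*z - 2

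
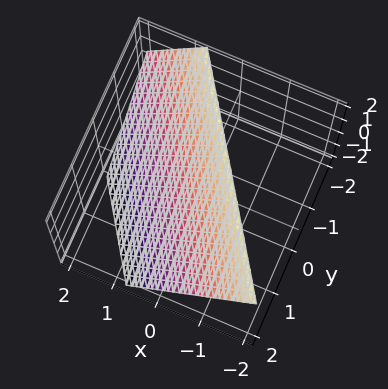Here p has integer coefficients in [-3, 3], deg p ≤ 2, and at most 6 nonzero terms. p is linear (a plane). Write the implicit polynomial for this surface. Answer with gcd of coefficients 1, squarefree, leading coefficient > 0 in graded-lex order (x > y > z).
3*x + 2*y + 2*z - 2

(a) Degree: the surface is flat (a plane), so deg p = 1.
(b) Checking where it meets the axes: it meets the y-axis at y = 1 (among the integer gridlines); it meets the z-axis at z = 1 (among the integer gridlines).
(c) The integer polynomial consistent with all of this is the stated p.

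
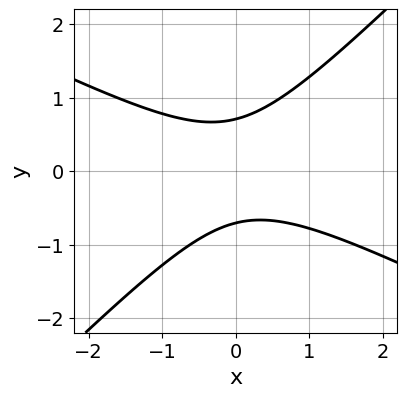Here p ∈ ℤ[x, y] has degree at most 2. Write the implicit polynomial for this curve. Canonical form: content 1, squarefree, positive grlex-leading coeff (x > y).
x^2 + x*y - 2*y^2 + 1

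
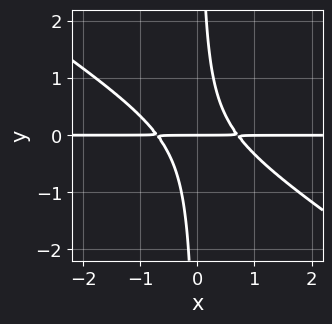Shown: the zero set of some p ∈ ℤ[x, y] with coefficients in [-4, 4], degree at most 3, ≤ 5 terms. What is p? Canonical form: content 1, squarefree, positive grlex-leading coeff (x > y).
(a) The degree is 3 — the shape is more complex than any degree-2 curve.
(b) Checking where it meets the axes: every point of the x-axis in the box is on the curve; it meets the y-axis at y = 0 (among the integer gridlines).
(c) The integer polynomial consistent with all of this is the stated p.

2*x^2*y + 3*x*y^2 - y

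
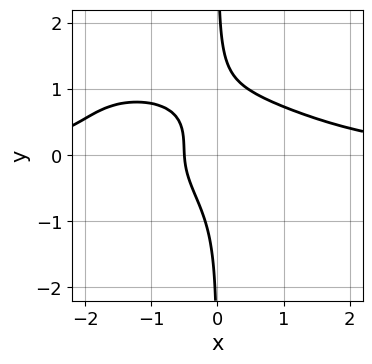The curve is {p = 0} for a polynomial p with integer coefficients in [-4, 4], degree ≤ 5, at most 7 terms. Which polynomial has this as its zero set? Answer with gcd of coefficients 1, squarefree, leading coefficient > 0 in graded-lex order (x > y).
x^3*y + 2*x^2*y^2 + 3*x*y^3 - 2*x - 1

First, degree: the shape is more complex than any degree-3 curve, so deg p = 4.
Next, against the integer gridlines: it misses every integer gridline on the y-axis.
Finally, solving for integer coefficients yields p as stated.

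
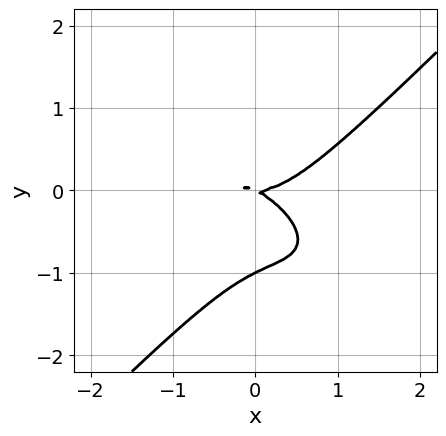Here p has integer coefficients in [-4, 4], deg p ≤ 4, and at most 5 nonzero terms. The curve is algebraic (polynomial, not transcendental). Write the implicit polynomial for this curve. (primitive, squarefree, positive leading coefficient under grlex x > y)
x^3 + x^2*y - 2*y^3 - x*y - 2*y^2

(a) deg p = 3.
(b) From the visible intercepts: the y-axis gridline crossings are at y ∈ {-1, 0}; one x-axis crossing is at x = 0.
(c) Together with the visible shape, these determine p as stated.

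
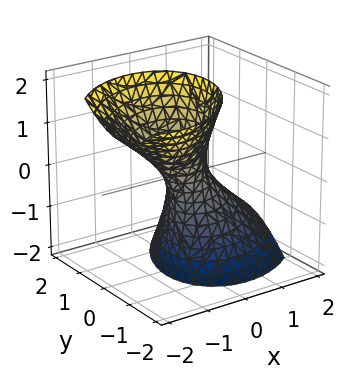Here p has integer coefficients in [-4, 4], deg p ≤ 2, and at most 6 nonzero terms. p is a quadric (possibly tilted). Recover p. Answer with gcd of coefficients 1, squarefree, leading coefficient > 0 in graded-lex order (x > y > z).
3*x^2 - 2*x*y + 3*x*z + 3*y^2 - z^2 - 1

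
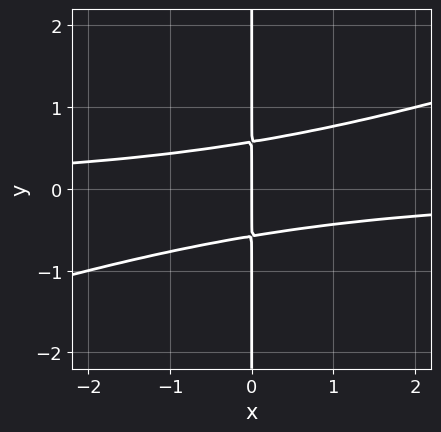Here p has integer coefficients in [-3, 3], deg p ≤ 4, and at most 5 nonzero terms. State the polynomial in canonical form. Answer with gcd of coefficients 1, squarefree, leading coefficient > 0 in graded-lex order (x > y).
x^2*y - 3*x*y^2 + x

First, deg p = 3. A generic line meets the curve in up to 3 points.
Next, reading off the gridlines: every point of the y-axis in the box is on the curve; one x-axis crossing is at x = 0.
Finally, fitting integer coefficients to these (and the overall shape) gives p.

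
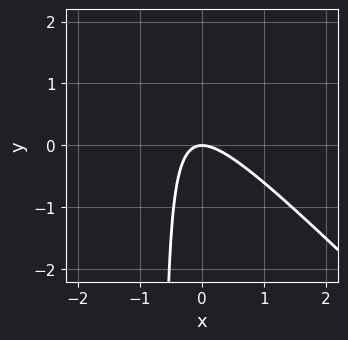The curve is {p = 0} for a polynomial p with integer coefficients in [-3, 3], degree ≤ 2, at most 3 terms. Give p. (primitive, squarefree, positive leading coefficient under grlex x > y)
3*x^2 + 3*x*y + 2*y

First, degree: the shape is more complex than any degree-1 curve, so deg p = 2.
Then, checking where it meets the axes: it meets the x-axis at x = 0 (among the integer gridlines); one y-axis crossing is at y = 0.
Finally, assembling these constraints gives the stated polynomial.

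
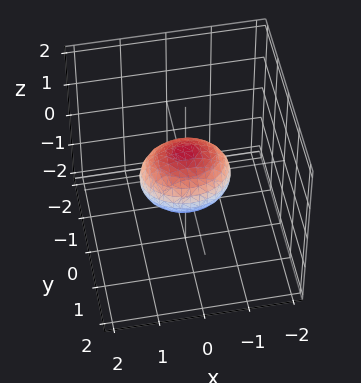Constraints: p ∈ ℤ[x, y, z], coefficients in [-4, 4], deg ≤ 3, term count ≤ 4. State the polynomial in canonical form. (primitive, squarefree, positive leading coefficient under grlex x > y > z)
2*x^2 + 3*y^2 + 3*z^2 - 2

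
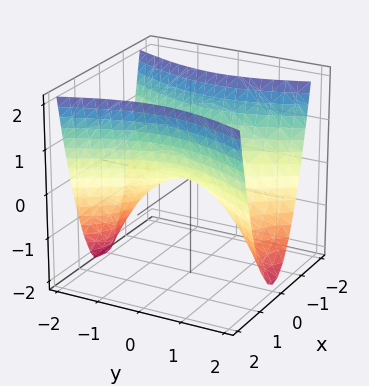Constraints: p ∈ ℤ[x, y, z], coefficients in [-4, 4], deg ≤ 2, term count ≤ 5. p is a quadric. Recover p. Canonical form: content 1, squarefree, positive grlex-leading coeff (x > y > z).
1. Degree: a hyperbolic paraboloid; a quadric, so deg p = 2.
2. Symmetries: mirror symmetry y ↦ −y ⇒ only even powers of y; the x ↦ −x reflection is a symmetry, so x appears only in even powers.
3. Checking where it meets the axes: it crosses the z-axis at the gridline z = 0; it meets the y-axis at y = 0 (among the integer gridlines); it meets the x-axis at x = 0 (among the integer gridlines).
4. Assembling these constraints gives the stated polynomial.

3*x^2 - y^2 - 2*z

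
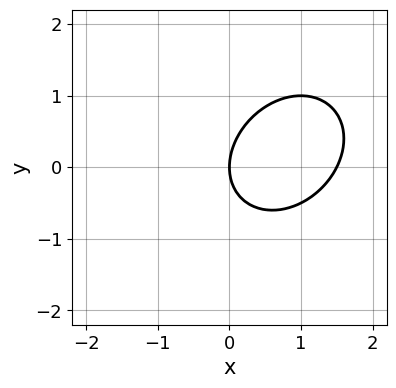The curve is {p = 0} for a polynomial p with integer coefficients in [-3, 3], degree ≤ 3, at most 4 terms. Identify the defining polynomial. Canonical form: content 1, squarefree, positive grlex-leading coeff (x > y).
2*x^2 - x*y + 2*y^2 - 3*x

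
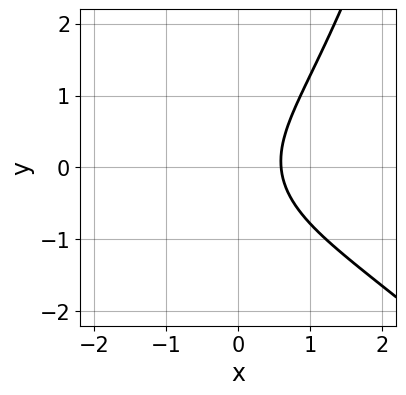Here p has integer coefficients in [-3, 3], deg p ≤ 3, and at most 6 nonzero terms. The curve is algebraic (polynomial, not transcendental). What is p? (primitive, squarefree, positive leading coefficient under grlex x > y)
x^3 + x^2*y - 2*y^2 + 3*x - 2

The degree is 3 — no degree-2 curve has this shape.
From the axis intercepts and sections: it misses every integer gridline on the y-axis.
Fitting integer coefficients to these (and the overall shape) gives p.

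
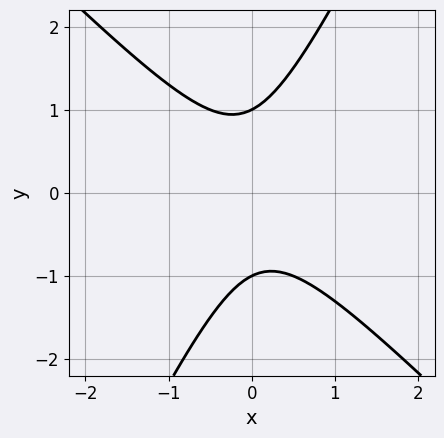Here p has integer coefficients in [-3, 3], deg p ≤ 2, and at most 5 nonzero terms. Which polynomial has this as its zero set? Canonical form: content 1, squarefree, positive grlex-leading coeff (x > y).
(a) The degree is 2 — a generic line meets the curve in up to 2 points.
(b) Observable constraints: the curve avoids every integer x-axis point in the box; the y-axis gridline crossings are at y ∈ {-1, 1}.
(c) These observations pin down the coefficients.

2*x^2 + x*y - y^2 + 1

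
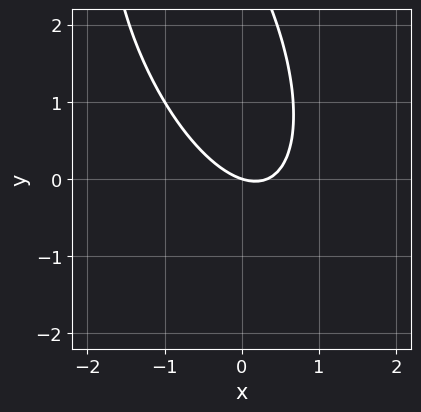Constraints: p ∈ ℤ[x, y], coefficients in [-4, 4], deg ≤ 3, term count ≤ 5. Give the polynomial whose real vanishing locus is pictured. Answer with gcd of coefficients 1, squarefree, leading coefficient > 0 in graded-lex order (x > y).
3*x^2 + 2*x*y + y^2 - x - 3*y

First, deg p = 2. No degree-1 curve has this shape.
Then, observable constraints: one y-axis crossing is at y = 0; it crosses the x-axis at the gridline x = 0.
Finally, assembling these constraints gives the stated polynomial.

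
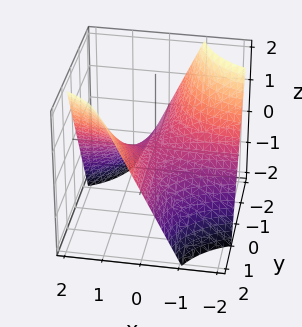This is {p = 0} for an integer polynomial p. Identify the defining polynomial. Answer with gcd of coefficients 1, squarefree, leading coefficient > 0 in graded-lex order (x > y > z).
x*y - z

(a) The degree is 2 — a hyperbolic paraboloid; a quadric.
(b) Checking where it meets the axes: it meets the z-axis at z = 0 (among the integer gridlines); the visible y-axis segment lies entirely on the surface.
(c) These observations pin down the coefficients. Check: (-1, 0, 0) on the x-axis lies on the surface, and p(-1, 0, 0) = 0. ✓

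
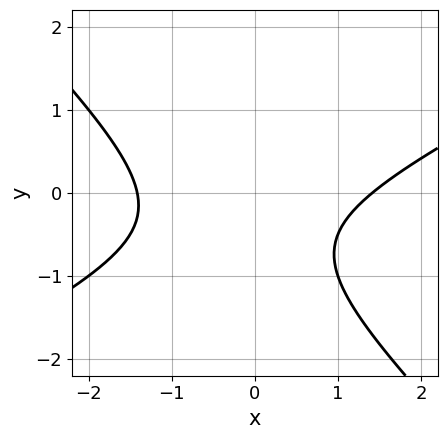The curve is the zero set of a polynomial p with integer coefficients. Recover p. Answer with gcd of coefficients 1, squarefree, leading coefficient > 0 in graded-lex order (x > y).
(a) Degree: the shape is more complex than any degree-1 curve, so deg p = 2.
(b) From the axis intercepts and sections: it misses every integer gridline on the y-axis.
(c) Matching integer coefficients to the picture gives p.

x^2 - x*y - 2*y^2 - 2*y - 2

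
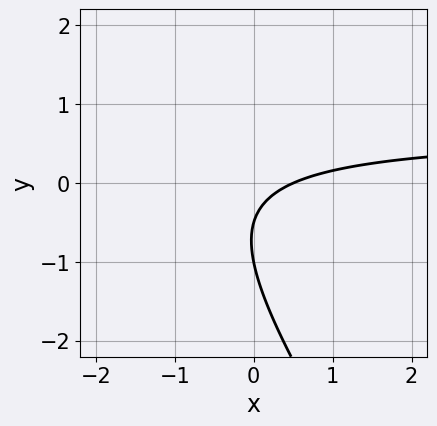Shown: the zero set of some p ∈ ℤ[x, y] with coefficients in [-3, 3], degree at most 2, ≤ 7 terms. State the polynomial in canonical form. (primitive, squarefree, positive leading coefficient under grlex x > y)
3*x*y + 2*y^2 - 2*x + 3*y + 1

(a) Degree: a generic line meets the curve in up to 2 points, so deg p = 2.
(b) From the axis intercepts and sections: it meets the y-axis at y = -1 (among the integer gridlines).
(c) Putting this together gives p.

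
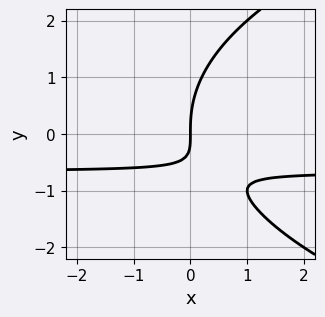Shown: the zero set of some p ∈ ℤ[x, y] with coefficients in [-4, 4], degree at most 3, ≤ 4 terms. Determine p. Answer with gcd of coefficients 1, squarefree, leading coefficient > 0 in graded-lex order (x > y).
y^3 - 3*x*y - 2*x

(a) The degree is 3 — a generic line meets the curve in up to 3 points.
(b) From the visible intercepts: one y-axis crossing is at y = 0; one x-axis crossing is at x = 0.
(c) Assembling these constraints gives the stated polynomial.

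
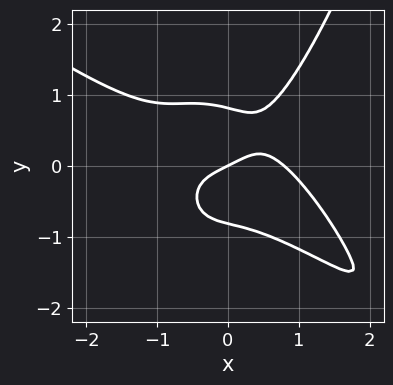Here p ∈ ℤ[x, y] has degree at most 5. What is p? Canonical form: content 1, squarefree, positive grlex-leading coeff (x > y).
First, the degree is 4 — a generic line meets the curve in up to 4 points.
Then, from the axis intercepts and sections: one x-axis crossing is at x = 0; it meets the y-axis at y = 0 (among the integer gridlines).
Finally, solving for integer coefficients yields p as stated.

2*x^4 + 3*x^3*y - 3*y^3 - x + 2*y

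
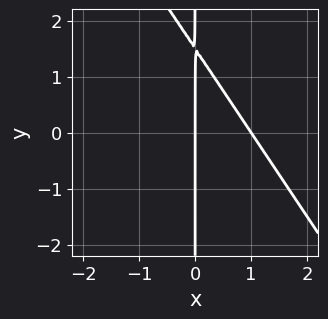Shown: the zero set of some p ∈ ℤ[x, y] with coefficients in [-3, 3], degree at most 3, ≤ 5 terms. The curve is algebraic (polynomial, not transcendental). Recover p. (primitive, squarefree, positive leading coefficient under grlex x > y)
3*x^2 + 2*x*y - 3*x

1. The degree is 2 — the shape is more complex than any degree-1 curve.
2. Reading off the gridlines: every point of the y-axis in the box is on the curve; the x-axis gridline crossings are at x ∈ {0, 1}.
3. Solving for integer coefficients yields p as stated.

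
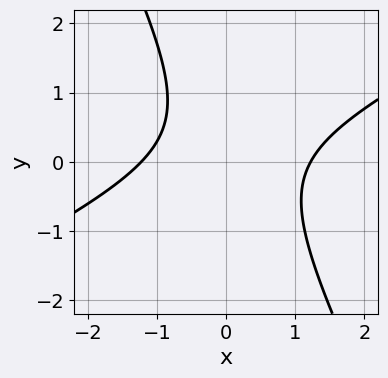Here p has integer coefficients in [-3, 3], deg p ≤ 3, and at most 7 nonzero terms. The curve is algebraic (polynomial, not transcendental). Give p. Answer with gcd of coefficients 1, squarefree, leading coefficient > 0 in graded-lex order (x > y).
2*x^2 - 3*x*y - 2*y^2 + y - 3

1. deg p = 2.
2. Reading off the gridlines: it misses every integer gridline on the y-axis.
3. Solving for integer coefficients yields p as stated.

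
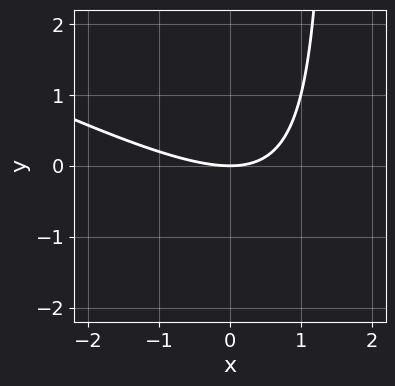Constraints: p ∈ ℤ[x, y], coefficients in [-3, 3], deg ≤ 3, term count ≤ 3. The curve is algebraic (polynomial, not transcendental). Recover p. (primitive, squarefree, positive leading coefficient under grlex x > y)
x^2 + 2*x*y - 3*y

First, degree: no degree-1 curve has this shape, so deg p = 2.
Next, against the integer gridlines: it meets the x-axis at x = 0 (among the integer gridlines); it meets the y-axis at y = 0 (among the integer gridlines).
Finally, fitting integer coefficients to these (and the overall shape) gives p.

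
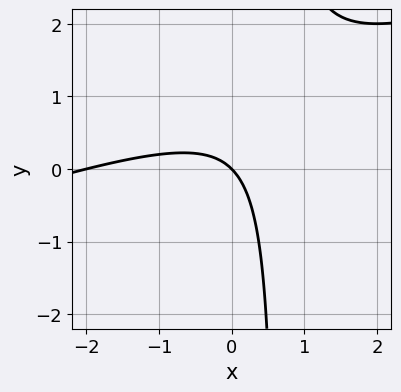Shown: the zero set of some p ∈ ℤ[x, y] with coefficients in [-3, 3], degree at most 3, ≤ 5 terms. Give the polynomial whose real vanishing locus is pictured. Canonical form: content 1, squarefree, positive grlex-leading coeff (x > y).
x^2 - 3*x*y + 2*x + 2*y

First, degree: the shape is more complex than any degree-1 curve, so deg p = 2.
Next, from the visible intercepts: it crosses the y-axis at the gridline y = 0; among the integer gridlines, it crosses the x-axis at x ∈ {-2, 0}.
Finally, assembling these constraints gives the stated polynomial.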